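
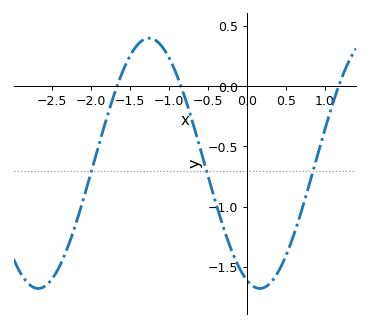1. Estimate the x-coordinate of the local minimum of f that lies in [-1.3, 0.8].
0.2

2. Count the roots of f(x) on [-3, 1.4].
3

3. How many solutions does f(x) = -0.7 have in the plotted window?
3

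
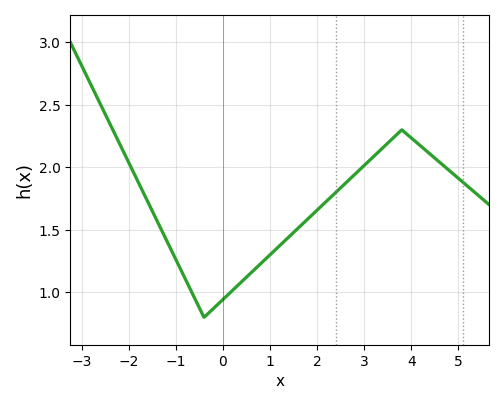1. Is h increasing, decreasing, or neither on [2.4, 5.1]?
neither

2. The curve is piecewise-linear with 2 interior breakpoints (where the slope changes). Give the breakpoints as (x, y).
(-0.4, 0.8); (3.8, 2.3)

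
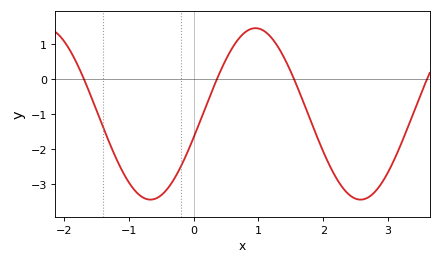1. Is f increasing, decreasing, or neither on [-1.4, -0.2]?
neither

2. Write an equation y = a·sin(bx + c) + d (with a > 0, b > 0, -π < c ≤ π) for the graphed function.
y = 2.44sin(1.9x - 0.28) - 1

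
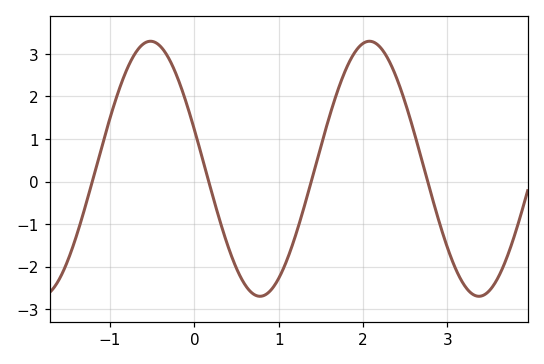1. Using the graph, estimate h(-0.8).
2.6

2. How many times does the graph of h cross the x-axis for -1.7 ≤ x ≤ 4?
4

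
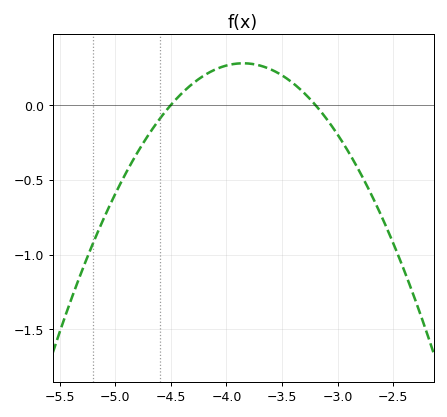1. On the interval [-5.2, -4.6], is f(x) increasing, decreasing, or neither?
increasing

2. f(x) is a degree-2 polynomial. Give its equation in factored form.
y = -0.66(x + 4.5)(x + 3.2)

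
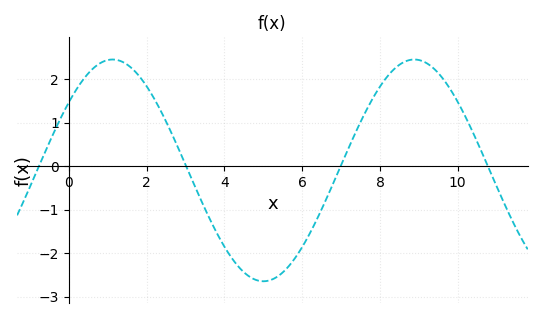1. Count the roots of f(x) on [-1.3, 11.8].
4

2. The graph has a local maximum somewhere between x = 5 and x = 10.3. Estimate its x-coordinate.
8.8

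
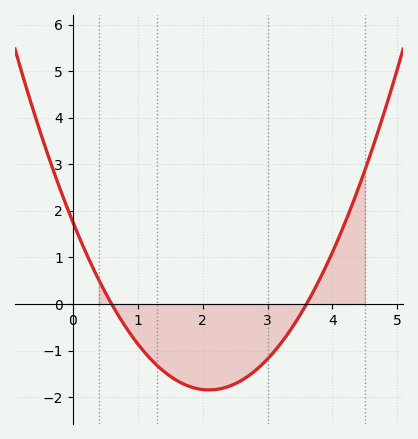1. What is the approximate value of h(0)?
1.77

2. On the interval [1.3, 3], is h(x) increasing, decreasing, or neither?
neither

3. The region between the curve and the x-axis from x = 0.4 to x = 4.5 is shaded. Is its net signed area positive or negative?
negative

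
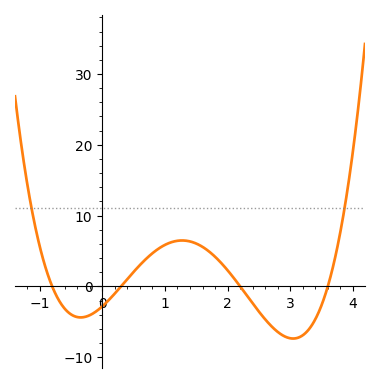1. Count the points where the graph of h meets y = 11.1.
2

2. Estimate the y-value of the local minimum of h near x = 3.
-7.38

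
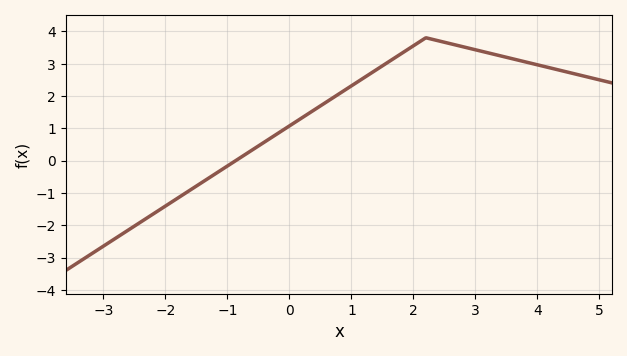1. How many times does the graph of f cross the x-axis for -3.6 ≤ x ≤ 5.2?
1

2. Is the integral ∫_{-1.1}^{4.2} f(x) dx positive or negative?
positive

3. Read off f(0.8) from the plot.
2.06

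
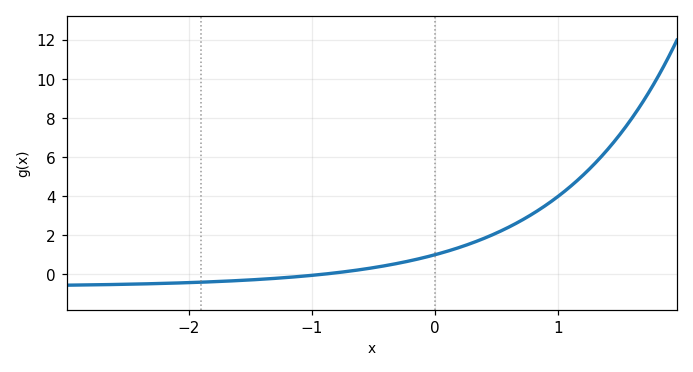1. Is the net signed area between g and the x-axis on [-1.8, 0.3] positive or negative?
positive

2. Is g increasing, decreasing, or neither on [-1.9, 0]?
increasing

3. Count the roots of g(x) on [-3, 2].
1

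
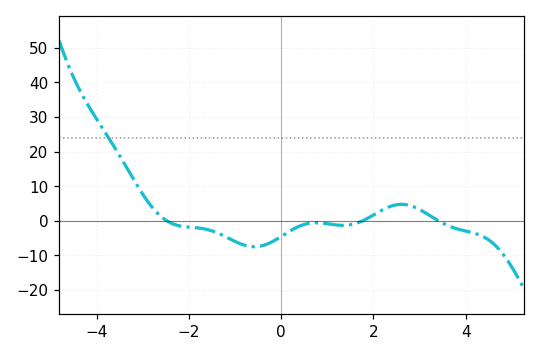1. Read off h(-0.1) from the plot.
-5.35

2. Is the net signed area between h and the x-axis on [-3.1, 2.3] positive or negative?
negative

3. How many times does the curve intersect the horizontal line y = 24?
1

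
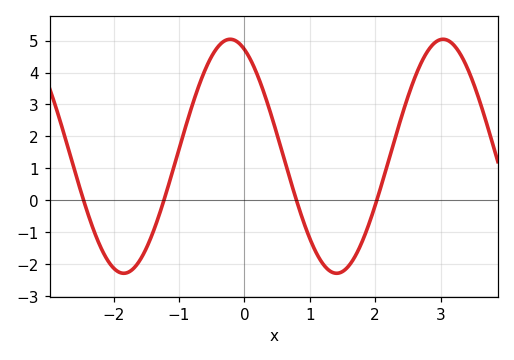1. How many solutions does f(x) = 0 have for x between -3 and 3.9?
4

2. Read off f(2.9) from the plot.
4.9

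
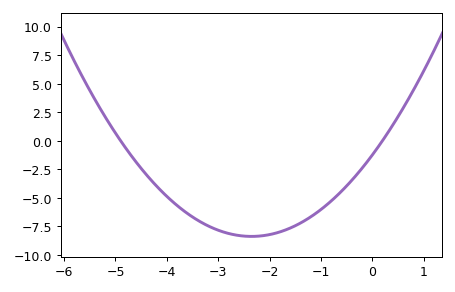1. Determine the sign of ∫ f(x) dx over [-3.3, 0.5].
negative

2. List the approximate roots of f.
-4.9, 0.2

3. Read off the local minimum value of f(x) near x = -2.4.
-8.5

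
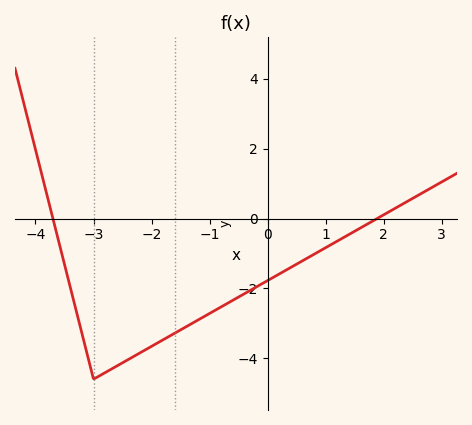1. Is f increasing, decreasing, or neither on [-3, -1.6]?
increasing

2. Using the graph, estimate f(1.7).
-0.2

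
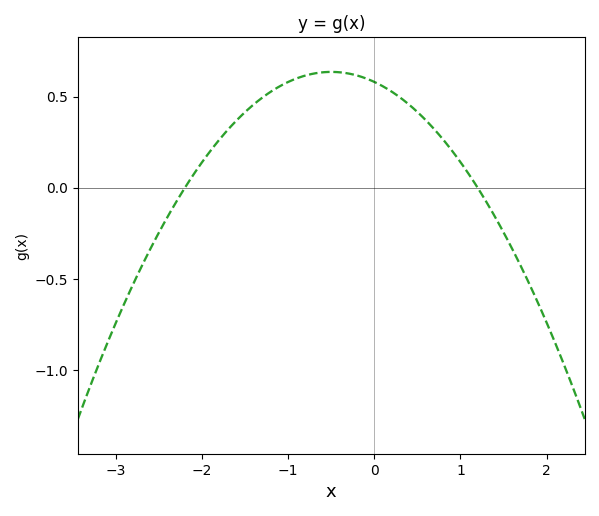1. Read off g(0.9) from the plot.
0.205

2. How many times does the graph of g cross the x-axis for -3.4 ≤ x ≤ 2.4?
2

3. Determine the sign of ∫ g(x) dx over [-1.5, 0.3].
positive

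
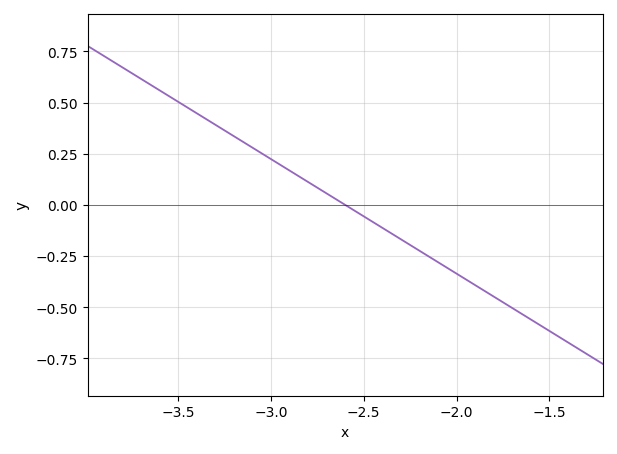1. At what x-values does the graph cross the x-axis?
-2.6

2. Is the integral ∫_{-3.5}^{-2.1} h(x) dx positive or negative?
positive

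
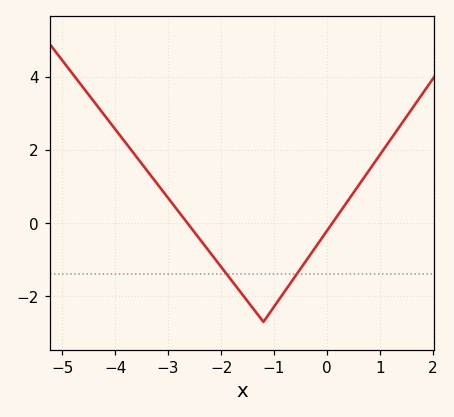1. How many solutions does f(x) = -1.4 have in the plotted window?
2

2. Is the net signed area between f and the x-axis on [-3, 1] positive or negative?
negative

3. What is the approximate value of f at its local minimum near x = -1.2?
-2.6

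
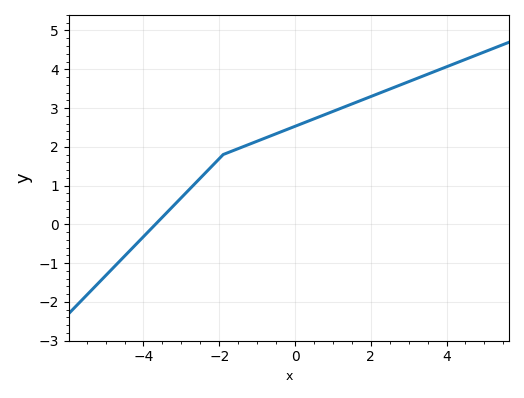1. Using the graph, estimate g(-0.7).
2.3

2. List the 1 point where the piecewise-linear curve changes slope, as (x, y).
(-1.9, 1.8)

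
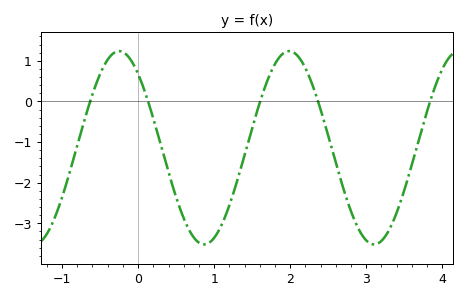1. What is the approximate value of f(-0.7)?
-0.4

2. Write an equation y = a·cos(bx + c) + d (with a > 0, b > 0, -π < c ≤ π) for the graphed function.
y = 2.38cos(2.8x + 0.7) - 1.14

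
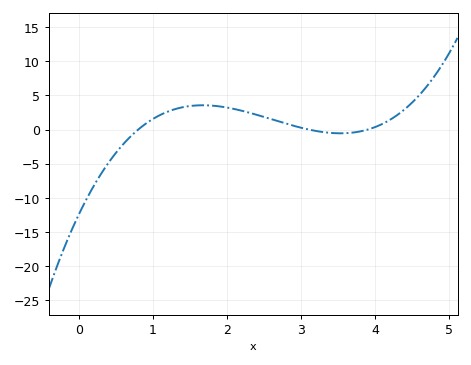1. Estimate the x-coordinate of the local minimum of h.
3.53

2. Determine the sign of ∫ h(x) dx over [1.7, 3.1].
positive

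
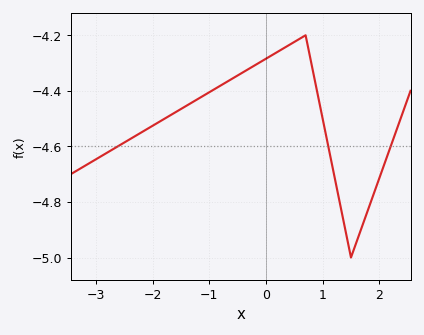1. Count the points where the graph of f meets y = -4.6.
3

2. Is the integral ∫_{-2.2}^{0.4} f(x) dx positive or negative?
negative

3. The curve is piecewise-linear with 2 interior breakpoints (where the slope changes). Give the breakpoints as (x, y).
(0.7, -4.2); (1.5, -5)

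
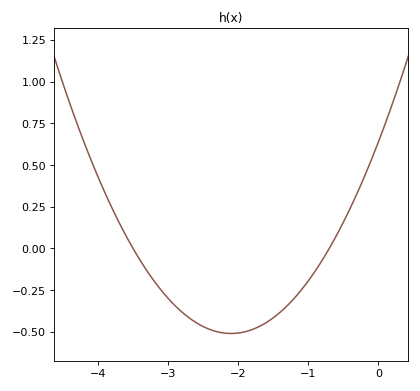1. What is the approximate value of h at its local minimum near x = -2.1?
-0.51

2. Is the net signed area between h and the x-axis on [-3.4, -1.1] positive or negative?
negative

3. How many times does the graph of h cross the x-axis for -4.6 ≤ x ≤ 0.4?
2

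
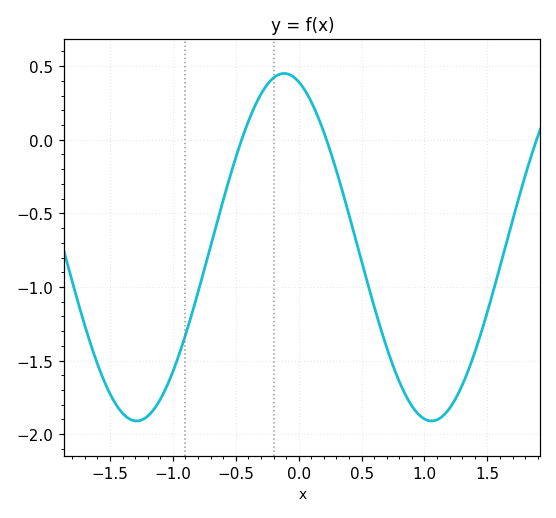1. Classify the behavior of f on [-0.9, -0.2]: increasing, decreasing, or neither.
increasing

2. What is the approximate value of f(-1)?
-1.6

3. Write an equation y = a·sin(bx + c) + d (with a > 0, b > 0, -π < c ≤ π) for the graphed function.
y = 1.18sin(2.7x + 1.9) - 0.73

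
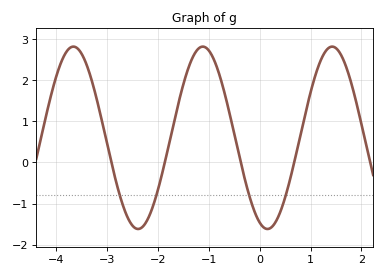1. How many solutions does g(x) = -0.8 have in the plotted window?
4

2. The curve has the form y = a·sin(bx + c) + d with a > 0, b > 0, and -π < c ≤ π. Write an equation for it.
y = 2.22sin(2.47x - 1.95) + 0.6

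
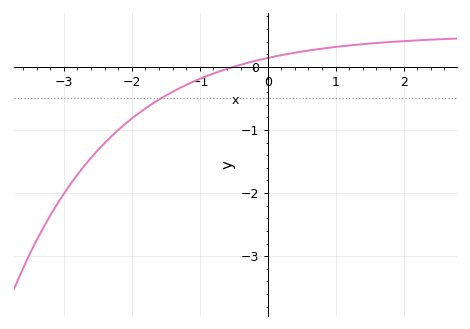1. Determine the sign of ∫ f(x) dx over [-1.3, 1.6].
positive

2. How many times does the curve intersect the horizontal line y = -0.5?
1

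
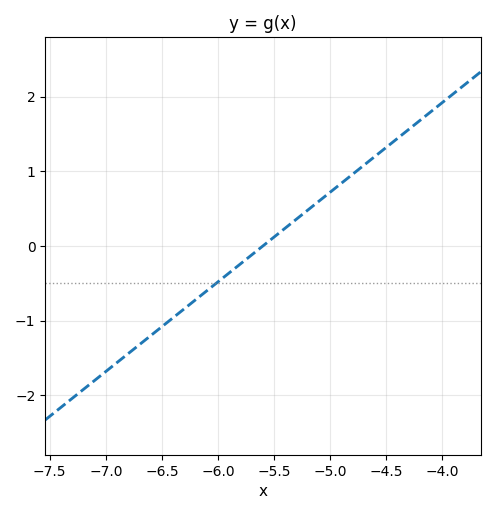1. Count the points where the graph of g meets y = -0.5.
1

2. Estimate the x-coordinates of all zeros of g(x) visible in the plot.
-5.6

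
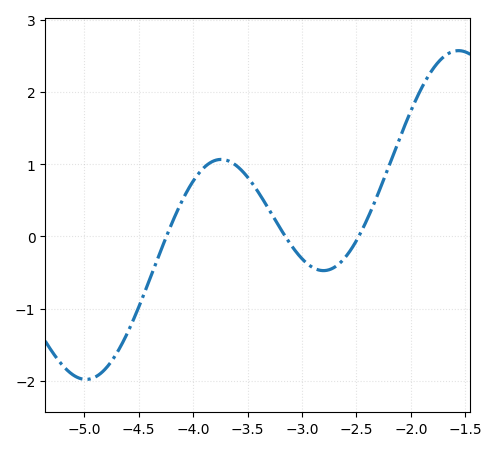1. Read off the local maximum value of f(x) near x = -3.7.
1.1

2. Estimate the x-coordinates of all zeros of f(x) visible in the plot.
-4.2, -3.2, -2.5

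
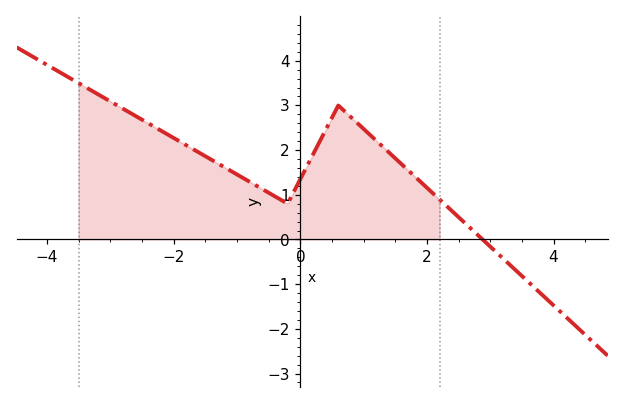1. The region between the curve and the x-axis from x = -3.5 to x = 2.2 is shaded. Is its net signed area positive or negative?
positive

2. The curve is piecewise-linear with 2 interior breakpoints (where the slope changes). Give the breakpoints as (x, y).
(-0.2, 0.8); (0.6, 3)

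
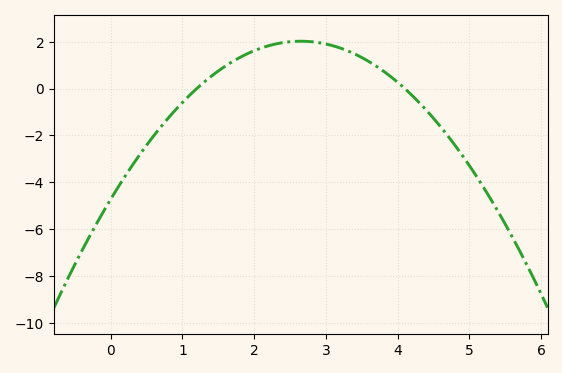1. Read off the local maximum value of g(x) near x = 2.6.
2.02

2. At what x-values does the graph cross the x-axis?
1.2, 4.1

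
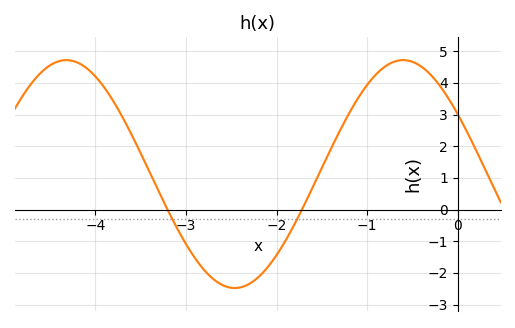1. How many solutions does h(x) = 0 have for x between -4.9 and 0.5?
2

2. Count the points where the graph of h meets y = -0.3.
2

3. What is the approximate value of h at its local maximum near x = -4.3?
4.72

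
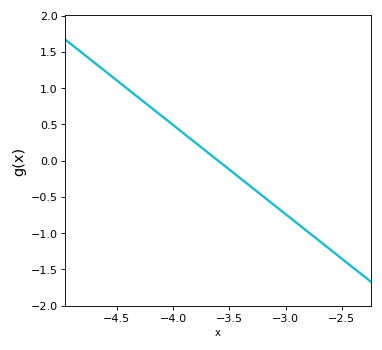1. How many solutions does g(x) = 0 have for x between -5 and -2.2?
1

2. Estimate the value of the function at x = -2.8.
-0.984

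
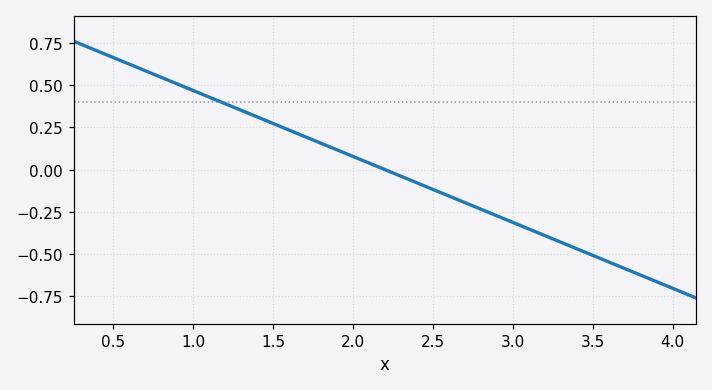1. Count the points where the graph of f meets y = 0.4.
1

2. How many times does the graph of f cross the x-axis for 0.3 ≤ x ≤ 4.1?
1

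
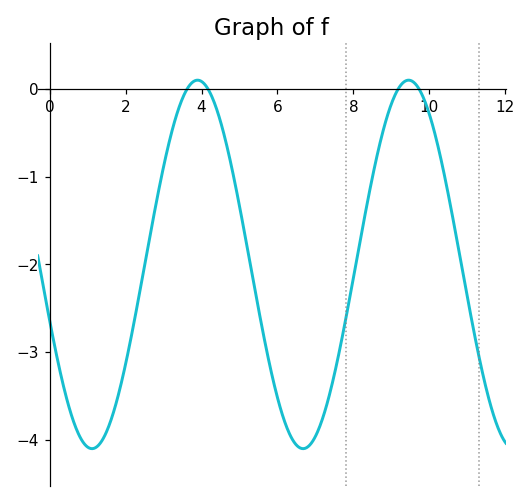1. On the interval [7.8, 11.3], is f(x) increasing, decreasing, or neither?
neither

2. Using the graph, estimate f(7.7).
-2.84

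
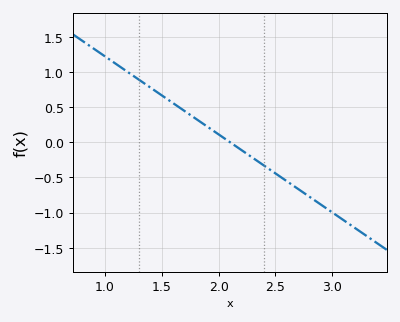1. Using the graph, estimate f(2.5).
-0.45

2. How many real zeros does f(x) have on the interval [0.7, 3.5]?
1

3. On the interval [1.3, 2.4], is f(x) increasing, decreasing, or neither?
decreasing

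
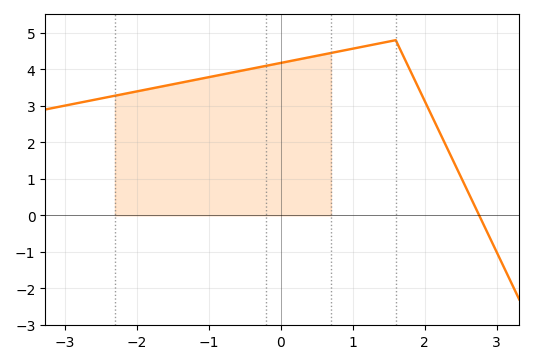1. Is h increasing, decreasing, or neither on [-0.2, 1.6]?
increasing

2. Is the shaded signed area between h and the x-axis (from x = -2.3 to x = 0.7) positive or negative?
positive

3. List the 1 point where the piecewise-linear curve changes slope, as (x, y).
(1.6, 4.8)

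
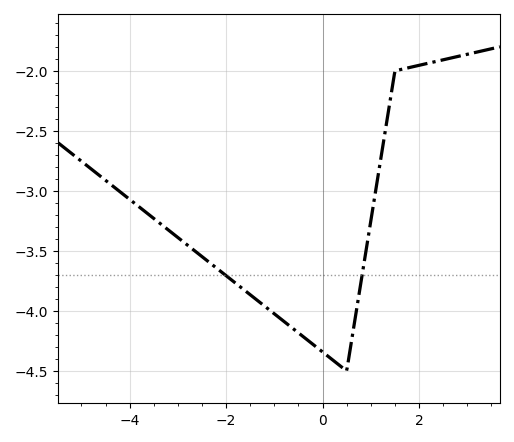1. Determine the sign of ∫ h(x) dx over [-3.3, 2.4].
negative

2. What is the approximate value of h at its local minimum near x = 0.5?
-4.5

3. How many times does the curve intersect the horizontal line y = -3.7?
2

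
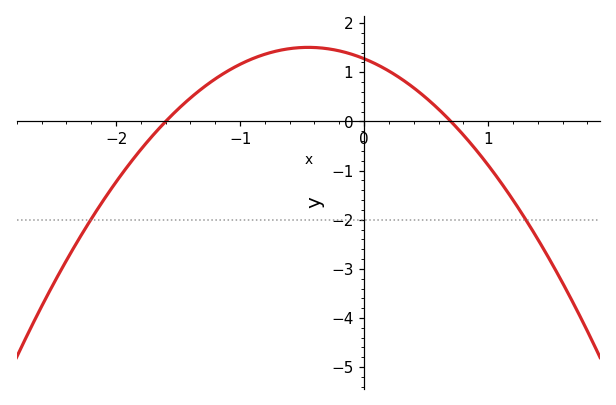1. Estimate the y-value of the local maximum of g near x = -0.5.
1.51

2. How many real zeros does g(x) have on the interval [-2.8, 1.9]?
2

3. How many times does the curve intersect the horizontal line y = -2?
2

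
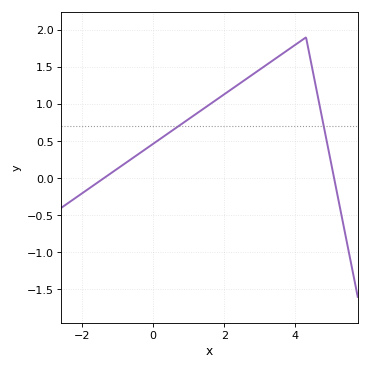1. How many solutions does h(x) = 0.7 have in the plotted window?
2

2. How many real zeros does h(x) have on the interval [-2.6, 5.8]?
2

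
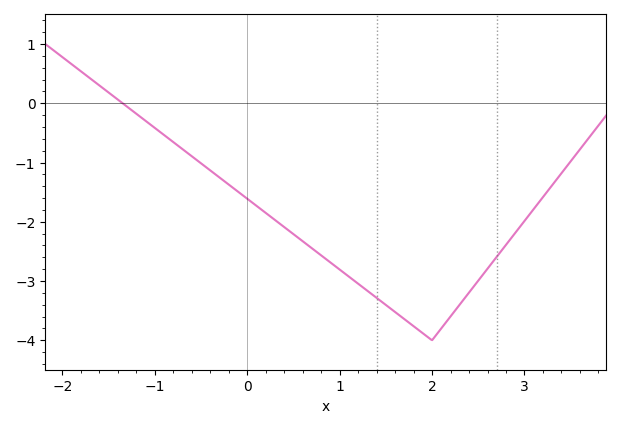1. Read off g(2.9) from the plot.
-2.19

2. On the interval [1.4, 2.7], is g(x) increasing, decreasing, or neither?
neither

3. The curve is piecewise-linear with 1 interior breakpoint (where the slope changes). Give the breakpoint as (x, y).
(2, -4)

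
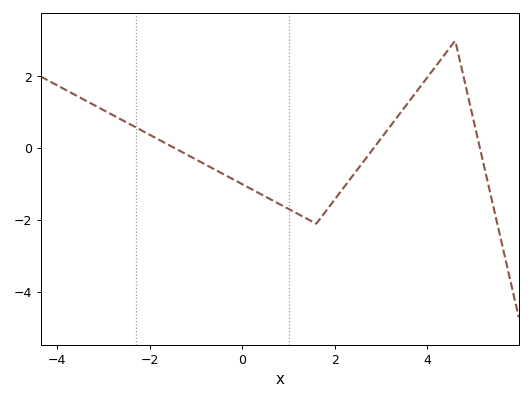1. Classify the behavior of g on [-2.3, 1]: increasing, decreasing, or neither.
decreasing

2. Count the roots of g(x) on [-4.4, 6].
3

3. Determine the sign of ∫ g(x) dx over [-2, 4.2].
negative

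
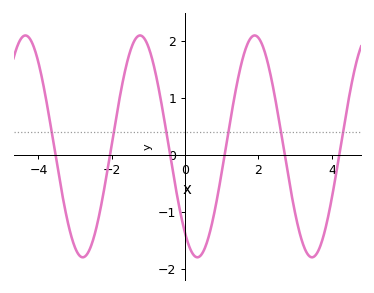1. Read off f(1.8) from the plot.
2.1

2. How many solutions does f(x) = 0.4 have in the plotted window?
6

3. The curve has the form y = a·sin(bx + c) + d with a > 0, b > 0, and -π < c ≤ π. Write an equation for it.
y = 1.95sin(2x - 2.2) + 0.15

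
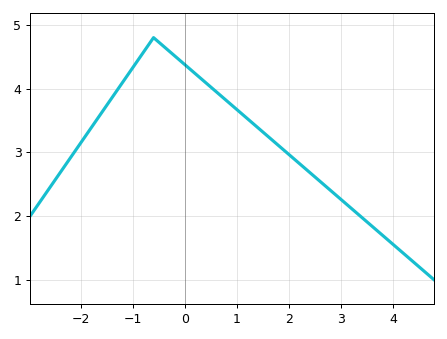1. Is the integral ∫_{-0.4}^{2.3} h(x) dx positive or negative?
positive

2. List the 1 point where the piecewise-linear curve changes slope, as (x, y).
(-0.6, 4.8)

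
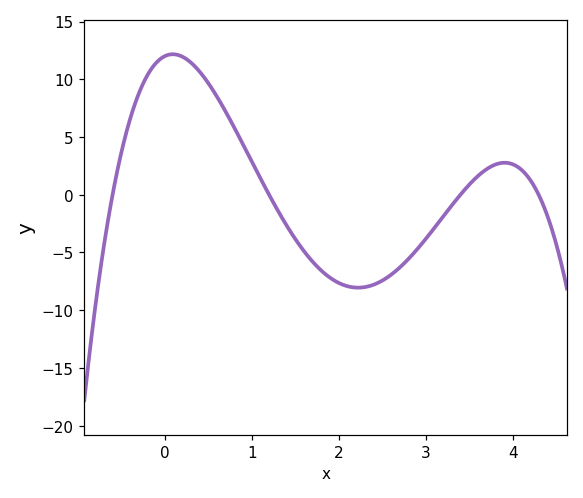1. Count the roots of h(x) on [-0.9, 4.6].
4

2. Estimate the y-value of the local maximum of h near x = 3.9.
3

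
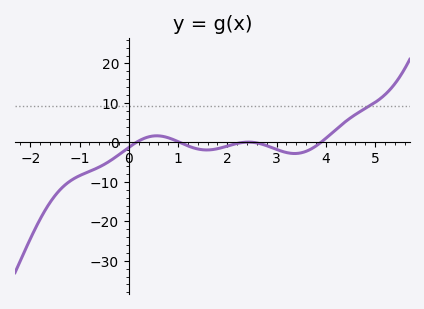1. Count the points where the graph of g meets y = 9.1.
1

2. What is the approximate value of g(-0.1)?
-2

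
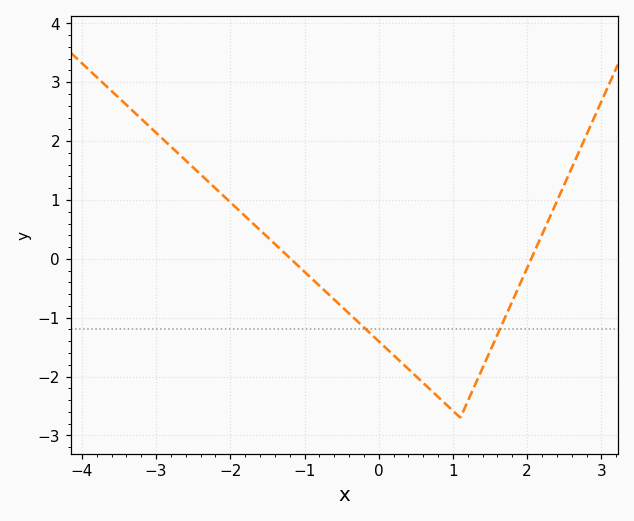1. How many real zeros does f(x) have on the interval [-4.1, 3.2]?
2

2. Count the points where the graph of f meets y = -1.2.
2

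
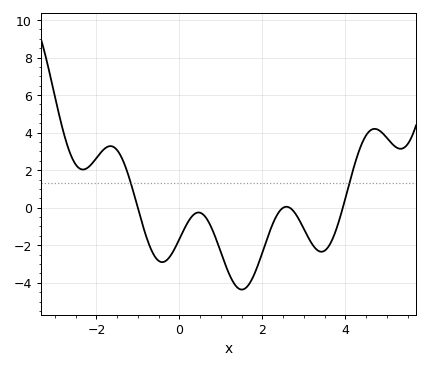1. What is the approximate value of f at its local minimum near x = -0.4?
-3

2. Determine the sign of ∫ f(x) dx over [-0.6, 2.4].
negative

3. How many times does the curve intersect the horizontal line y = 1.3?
2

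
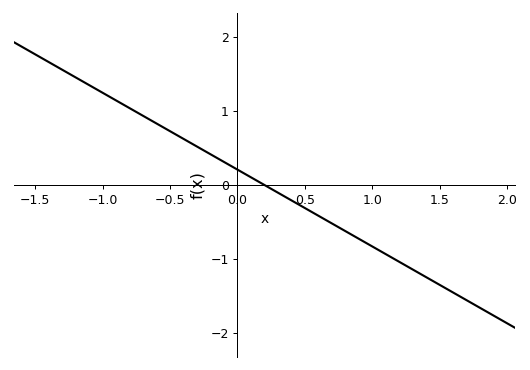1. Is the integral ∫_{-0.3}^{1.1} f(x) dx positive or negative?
negative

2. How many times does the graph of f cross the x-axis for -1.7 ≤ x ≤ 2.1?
1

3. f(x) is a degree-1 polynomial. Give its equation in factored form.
y = -1.04(x - 0.2)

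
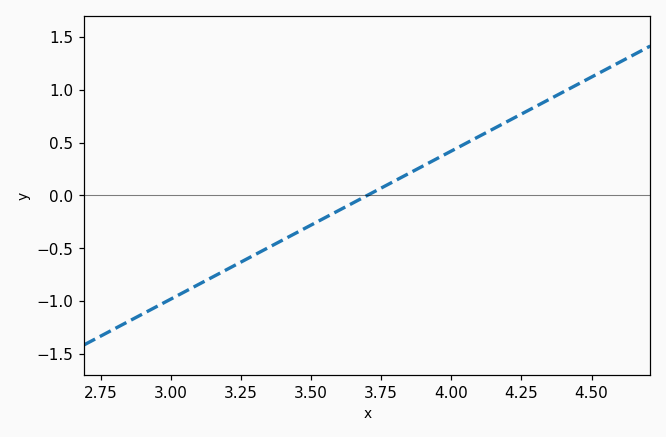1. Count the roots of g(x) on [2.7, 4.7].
1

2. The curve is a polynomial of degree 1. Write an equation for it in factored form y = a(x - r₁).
y = 1.4(x - 3.7)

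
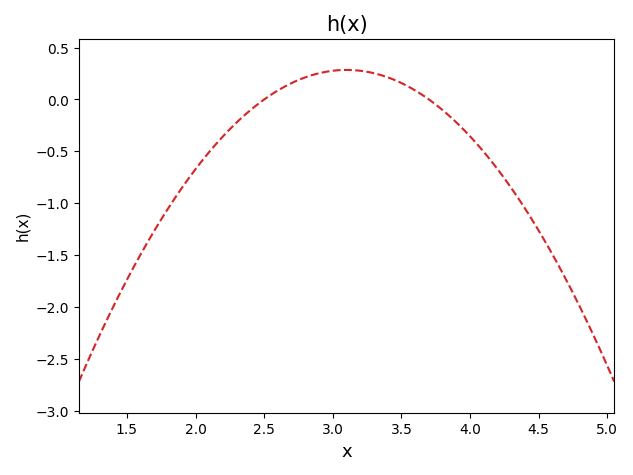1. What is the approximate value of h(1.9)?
-0.85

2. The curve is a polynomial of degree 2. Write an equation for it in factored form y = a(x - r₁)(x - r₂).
y = -0.79(x - 2.5)(x - 3.7)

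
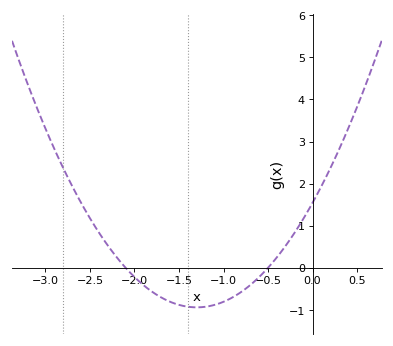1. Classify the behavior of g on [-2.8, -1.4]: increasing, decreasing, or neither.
decreasing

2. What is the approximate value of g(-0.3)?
0.5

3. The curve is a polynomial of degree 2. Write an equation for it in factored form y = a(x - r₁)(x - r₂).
y = 1.47(x + 2.1)(x + 0.5)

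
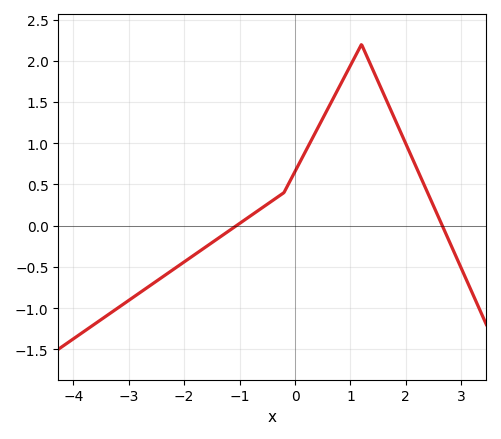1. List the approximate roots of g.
-1.06, 2.66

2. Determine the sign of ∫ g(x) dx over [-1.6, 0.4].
positive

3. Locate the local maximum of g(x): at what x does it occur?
1.2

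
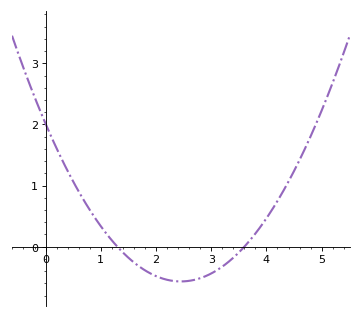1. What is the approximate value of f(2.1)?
-0.516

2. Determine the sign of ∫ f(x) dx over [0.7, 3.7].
negative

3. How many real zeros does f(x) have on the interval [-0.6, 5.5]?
2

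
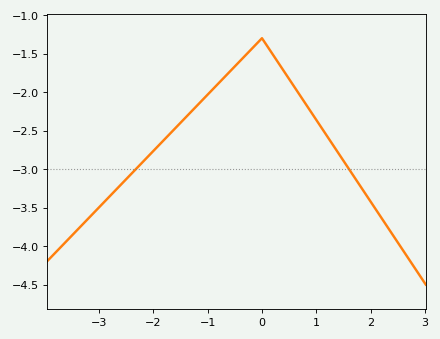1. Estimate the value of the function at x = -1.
-2.05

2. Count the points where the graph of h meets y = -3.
2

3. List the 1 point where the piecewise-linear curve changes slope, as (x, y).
(0, -1.3)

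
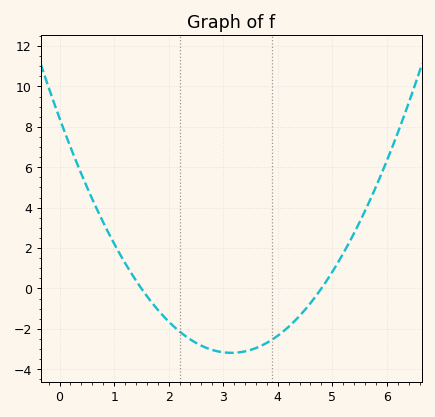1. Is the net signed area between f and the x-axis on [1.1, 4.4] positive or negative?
negative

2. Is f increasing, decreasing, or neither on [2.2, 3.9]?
neither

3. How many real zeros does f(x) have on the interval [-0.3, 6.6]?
2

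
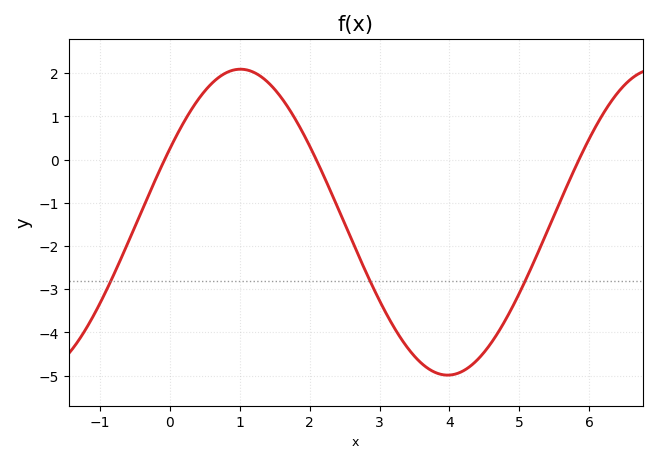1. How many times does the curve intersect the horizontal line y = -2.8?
3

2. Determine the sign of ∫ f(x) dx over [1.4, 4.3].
negative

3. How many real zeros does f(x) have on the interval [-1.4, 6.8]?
3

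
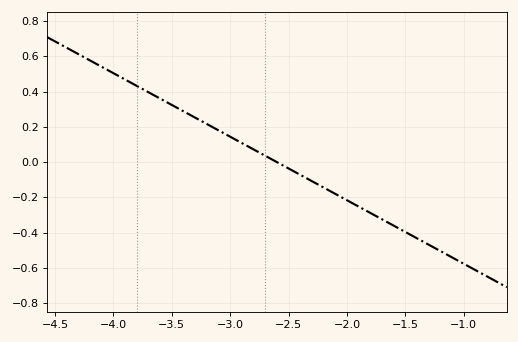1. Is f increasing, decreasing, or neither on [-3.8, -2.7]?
decreasing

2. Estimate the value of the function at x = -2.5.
-0.04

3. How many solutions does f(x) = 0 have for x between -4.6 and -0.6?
1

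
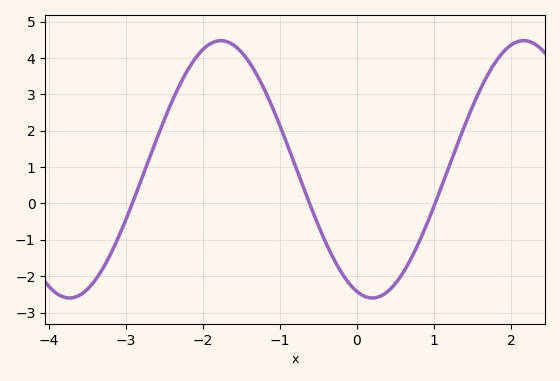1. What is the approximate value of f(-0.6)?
-0.1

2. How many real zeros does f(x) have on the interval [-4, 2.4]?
3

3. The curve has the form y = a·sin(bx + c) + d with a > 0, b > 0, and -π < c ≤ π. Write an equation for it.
y = 3.54sin(1.6x - 1.9) + 0.94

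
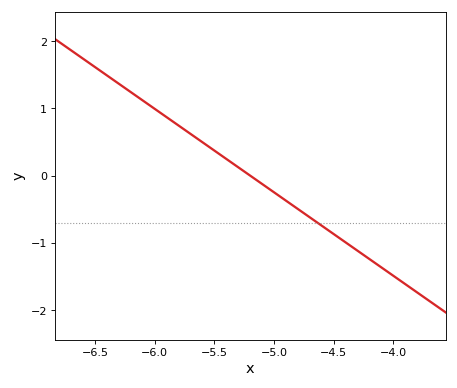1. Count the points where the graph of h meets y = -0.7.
1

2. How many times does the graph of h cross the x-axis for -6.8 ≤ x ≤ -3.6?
1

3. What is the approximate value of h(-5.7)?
0.6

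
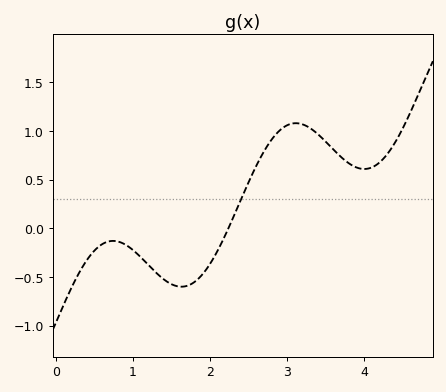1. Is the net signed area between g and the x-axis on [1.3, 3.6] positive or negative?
positive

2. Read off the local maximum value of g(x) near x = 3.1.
1.1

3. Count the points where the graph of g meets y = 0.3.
1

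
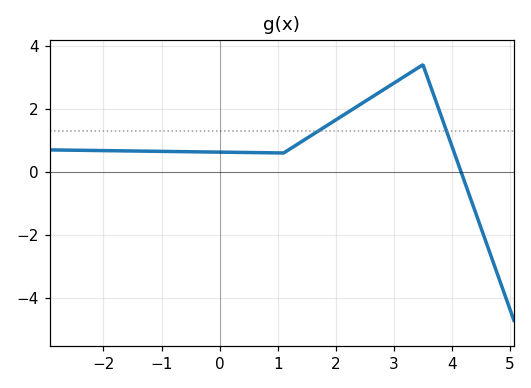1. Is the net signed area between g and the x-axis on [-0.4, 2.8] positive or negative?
positive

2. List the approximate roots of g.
4.2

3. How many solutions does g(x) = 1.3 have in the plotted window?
2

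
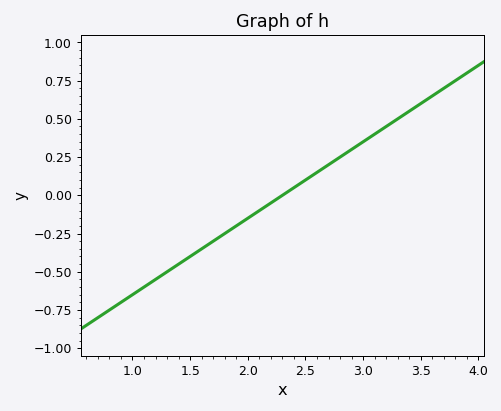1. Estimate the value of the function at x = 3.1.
0.4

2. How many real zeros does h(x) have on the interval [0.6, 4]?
1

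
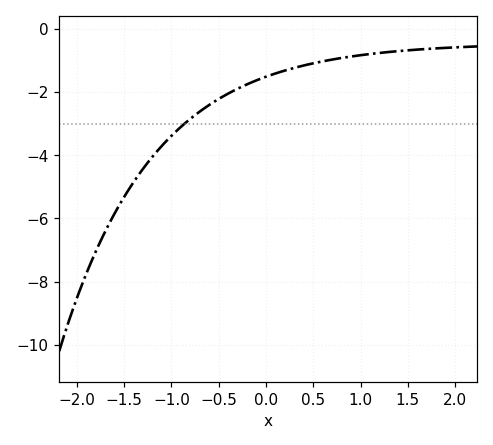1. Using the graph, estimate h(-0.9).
-3.2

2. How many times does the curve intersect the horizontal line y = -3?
1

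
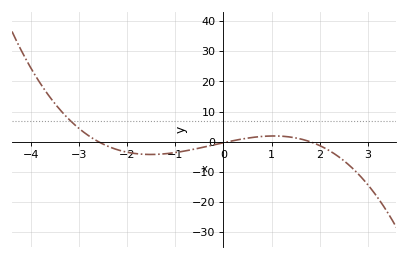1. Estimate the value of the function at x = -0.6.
-2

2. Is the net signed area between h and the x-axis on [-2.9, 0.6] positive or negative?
negative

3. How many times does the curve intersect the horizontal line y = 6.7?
1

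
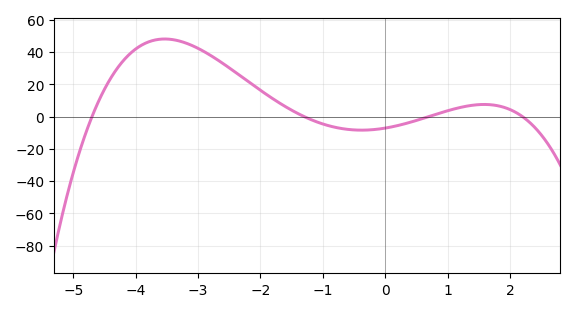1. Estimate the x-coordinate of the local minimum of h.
-0.377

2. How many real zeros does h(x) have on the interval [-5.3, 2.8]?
4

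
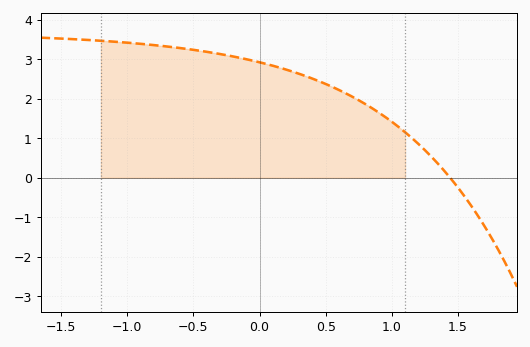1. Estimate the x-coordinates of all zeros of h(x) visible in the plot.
1.44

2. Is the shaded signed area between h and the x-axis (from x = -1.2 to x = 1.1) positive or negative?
positive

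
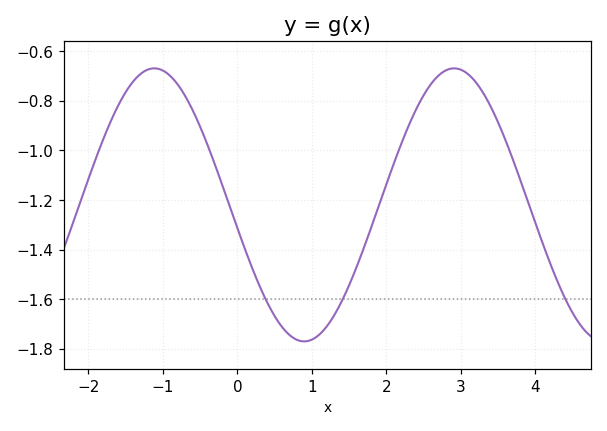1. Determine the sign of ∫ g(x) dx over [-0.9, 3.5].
negative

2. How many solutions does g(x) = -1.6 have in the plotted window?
3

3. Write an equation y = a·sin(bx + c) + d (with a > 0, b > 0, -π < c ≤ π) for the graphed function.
y = 0.55sin(1.6x - 3) - 1.22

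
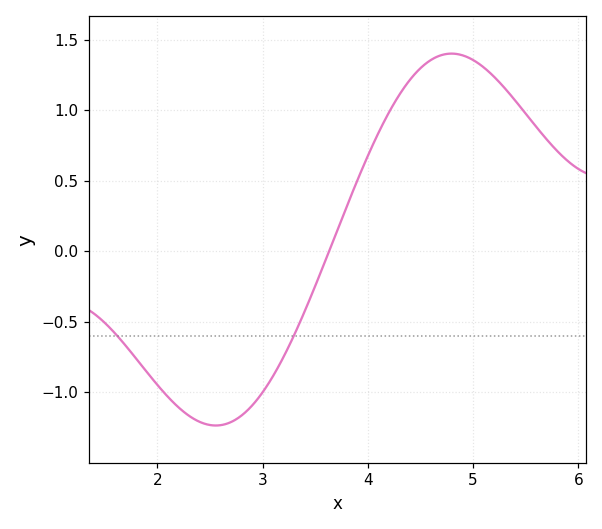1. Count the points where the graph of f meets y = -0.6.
2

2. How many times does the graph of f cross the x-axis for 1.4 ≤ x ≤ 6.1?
1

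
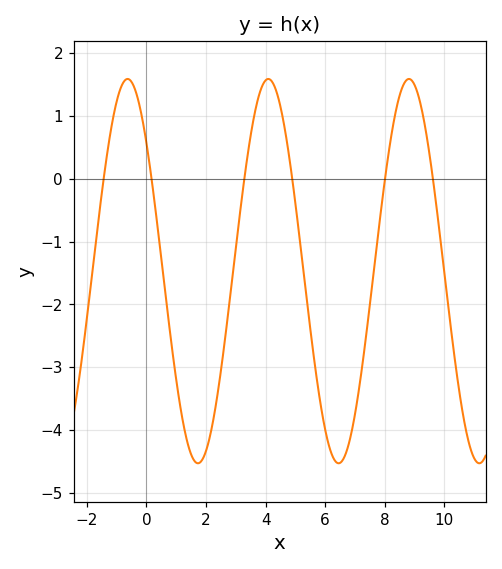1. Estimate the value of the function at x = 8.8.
1.6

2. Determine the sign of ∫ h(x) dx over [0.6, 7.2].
negative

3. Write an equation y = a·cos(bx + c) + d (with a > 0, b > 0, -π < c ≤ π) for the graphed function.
y = 3.06cos(1.3x + 0.84) - 1.47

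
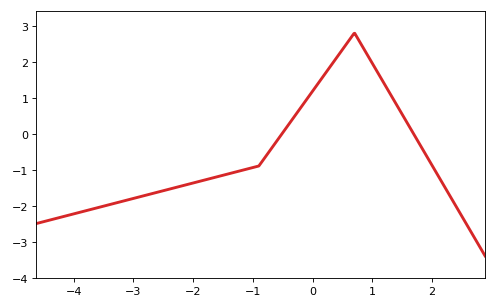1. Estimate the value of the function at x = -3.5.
-2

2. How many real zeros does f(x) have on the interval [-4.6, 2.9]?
2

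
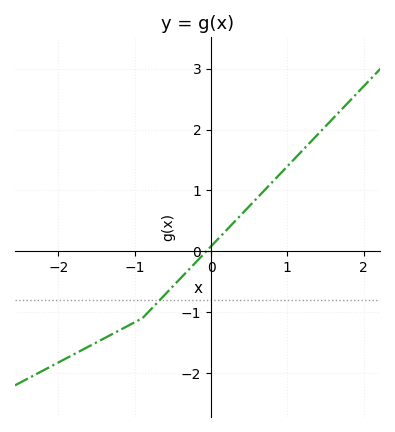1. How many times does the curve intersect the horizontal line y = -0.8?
1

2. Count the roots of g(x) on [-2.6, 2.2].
1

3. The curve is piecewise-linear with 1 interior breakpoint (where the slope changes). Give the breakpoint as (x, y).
(-0.9, -1.1)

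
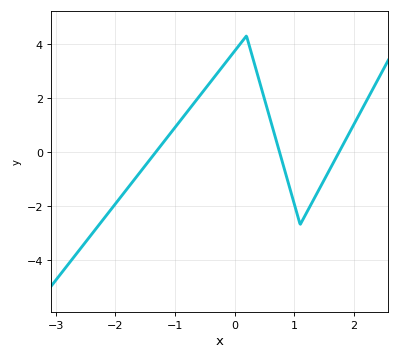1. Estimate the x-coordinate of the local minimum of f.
1.1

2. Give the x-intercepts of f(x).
-1.3, 0.8, 1.8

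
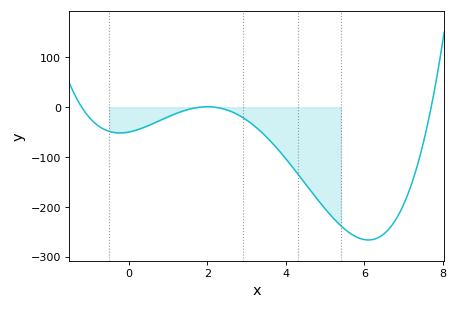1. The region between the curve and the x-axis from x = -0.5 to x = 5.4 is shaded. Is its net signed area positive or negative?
negative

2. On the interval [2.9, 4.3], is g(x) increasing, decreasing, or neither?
decreasing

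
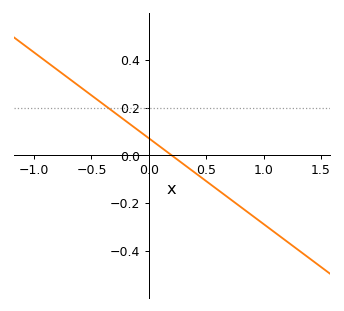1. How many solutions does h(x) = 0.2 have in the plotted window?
1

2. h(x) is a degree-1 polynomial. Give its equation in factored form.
y = -0.36(x - 0.2)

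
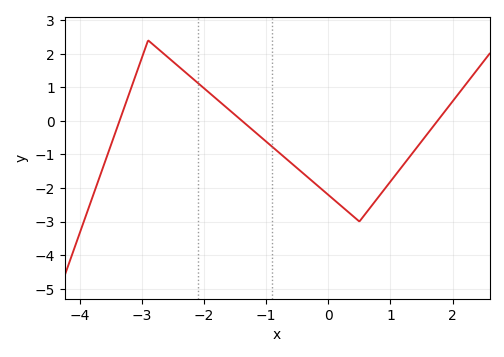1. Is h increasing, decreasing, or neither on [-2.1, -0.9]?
decreasing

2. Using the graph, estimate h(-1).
-0.6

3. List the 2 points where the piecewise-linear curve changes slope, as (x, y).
(-2.9, 2.4); (0.5, -3)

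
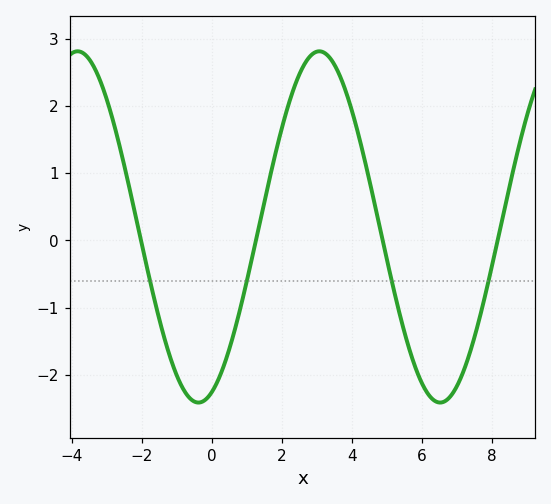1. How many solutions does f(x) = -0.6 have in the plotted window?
4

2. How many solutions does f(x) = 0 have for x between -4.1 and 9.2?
4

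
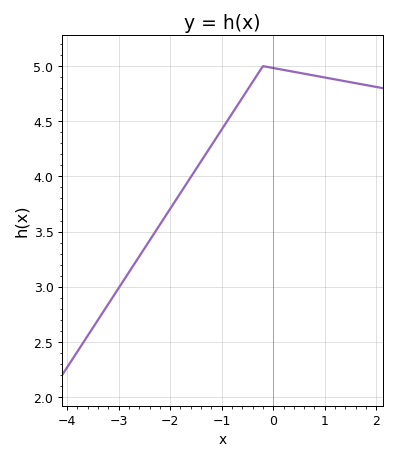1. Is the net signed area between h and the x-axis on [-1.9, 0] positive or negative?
positive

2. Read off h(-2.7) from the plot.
3.2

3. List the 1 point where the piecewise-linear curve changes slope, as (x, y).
(-0.2, 5)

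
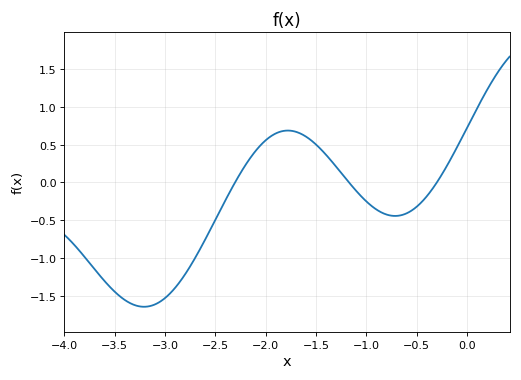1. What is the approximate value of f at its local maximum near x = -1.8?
0.7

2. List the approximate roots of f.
-2.3, -1.2, -0.3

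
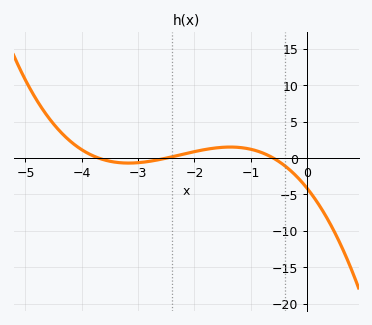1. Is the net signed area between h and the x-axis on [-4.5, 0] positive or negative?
positive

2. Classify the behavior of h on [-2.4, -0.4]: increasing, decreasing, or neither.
neither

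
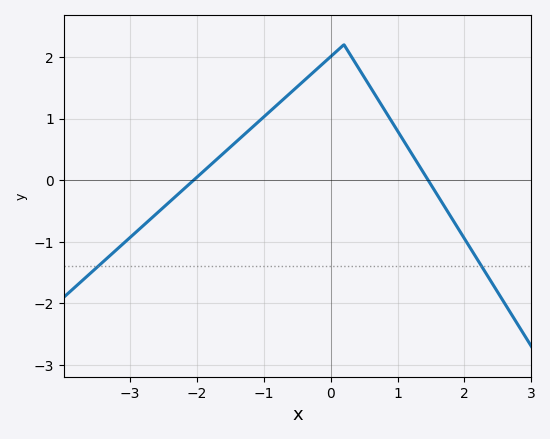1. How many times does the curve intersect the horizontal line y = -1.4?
2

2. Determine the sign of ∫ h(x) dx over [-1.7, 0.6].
positive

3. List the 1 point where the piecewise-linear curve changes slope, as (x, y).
(0.2, 2.2)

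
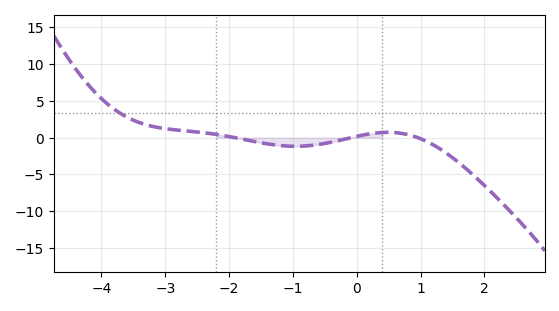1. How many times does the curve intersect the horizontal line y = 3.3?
1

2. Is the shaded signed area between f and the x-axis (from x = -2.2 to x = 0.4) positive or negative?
negative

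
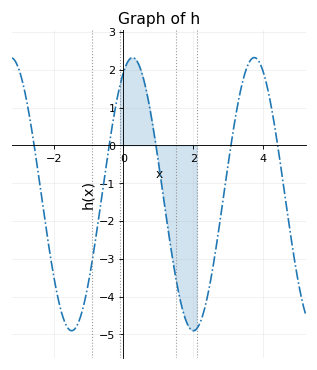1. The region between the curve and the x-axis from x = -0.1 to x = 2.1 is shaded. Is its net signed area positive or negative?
negative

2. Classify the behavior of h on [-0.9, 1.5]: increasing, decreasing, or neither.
neither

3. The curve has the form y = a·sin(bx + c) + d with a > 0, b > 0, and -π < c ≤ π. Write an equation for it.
y = 3.61sin(1.8x + 1.1) - 1.29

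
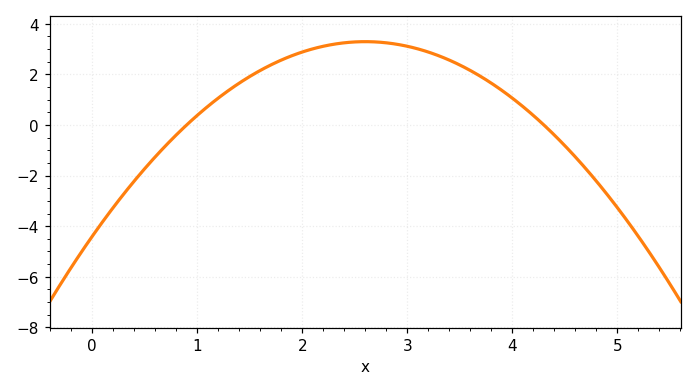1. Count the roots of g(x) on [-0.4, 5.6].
2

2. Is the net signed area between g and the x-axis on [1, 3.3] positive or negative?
positive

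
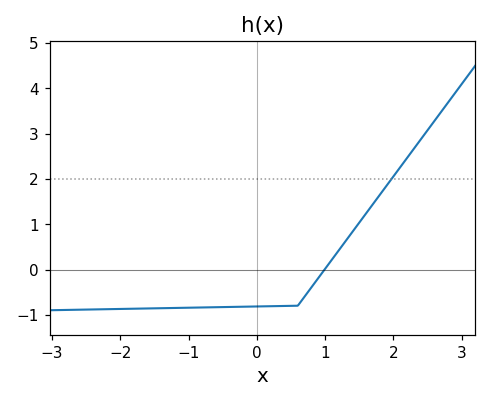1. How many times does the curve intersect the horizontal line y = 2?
1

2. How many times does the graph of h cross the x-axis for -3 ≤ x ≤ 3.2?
1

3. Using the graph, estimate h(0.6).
-0.8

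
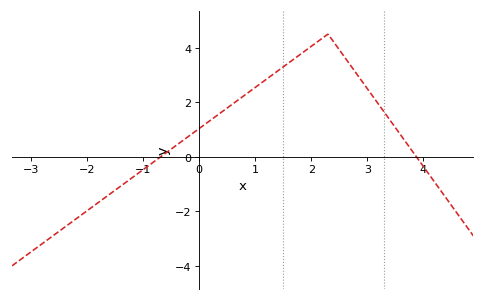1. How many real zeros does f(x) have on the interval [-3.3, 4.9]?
2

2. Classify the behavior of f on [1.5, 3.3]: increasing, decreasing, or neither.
neither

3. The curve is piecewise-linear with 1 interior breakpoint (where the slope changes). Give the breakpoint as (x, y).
(2.3, 4.5)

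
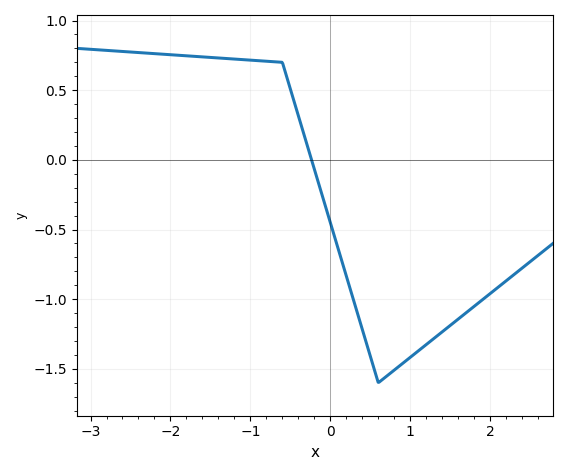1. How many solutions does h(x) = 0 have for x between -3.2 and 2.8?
1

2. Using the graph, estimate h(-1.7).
0.743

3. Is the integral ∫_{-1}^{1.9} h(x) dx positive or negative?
negative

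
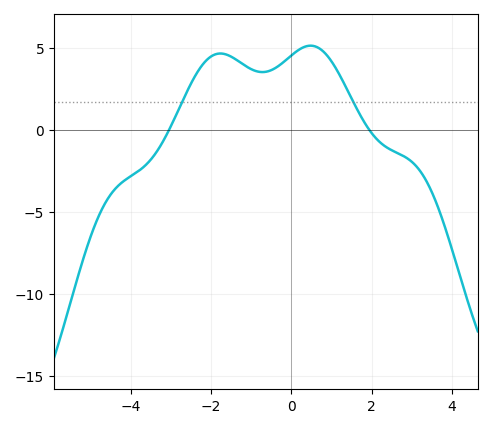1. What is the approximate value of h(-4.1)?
-3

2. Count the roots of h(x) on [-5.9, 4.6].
2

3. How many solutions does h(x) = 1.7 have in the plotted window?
2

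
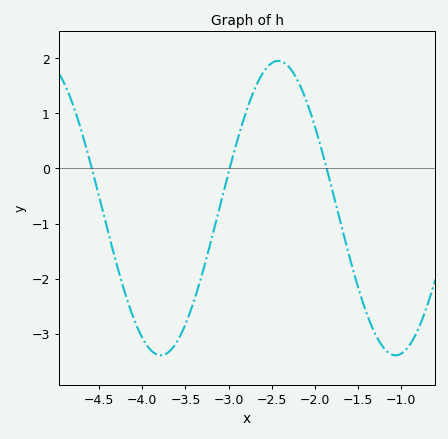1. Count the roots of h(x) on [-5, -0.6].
3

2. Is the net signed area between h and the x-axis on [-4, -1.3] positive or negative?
negative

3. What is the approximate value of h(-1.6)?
-1.6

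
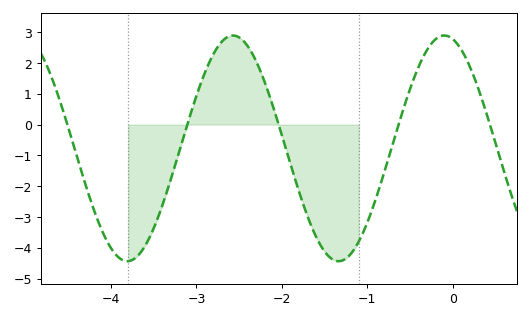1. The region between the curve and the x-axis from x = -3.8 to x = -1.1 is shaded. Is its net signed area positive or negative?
negative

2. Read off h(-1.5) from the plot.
-4.12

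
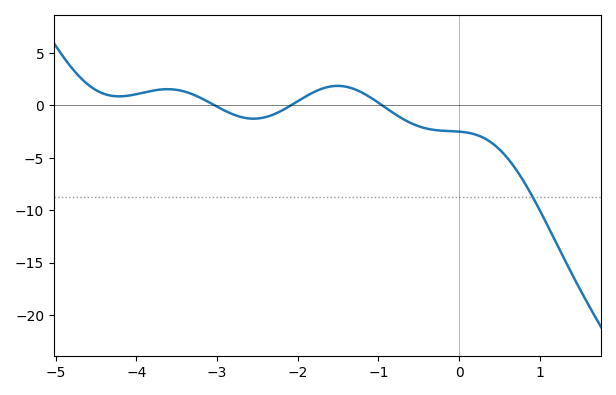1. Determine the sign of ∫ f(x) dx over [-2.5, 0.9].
negative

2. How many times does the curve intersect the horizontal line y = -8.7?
1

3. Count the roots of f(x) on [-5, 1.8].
3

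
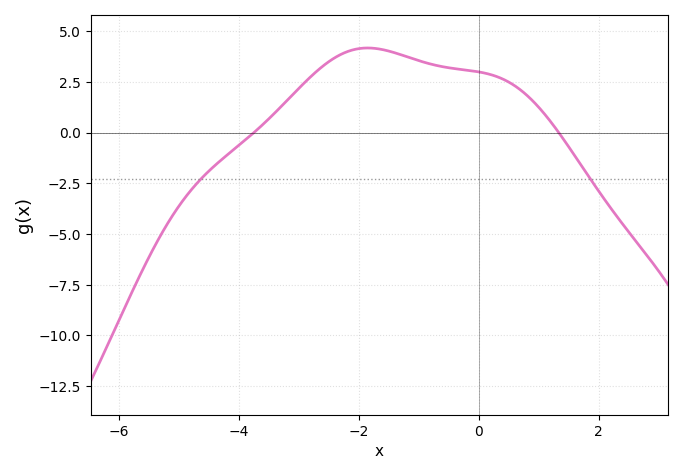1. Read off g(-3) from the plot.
2.18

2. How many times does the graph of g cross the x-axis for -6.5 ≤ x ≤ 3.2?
2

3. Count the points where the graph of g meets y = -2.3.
2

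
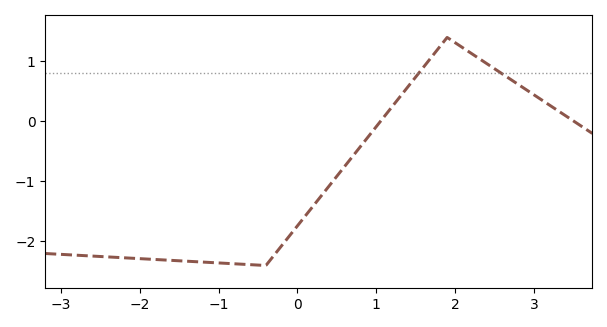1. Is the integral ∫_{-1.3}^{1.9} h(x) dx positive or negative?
negative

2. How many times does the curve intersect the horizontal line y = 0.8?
2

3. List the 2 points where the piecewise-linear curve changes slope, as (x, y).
(-0.4, -2.4); (1.9, 1.4)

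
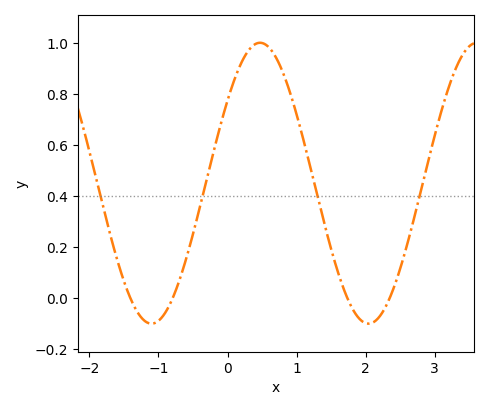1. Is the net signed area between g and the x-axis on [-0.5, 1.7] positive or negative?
positive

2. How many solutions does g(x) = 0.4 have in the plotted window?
4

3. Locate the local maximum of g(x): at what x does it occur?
0.5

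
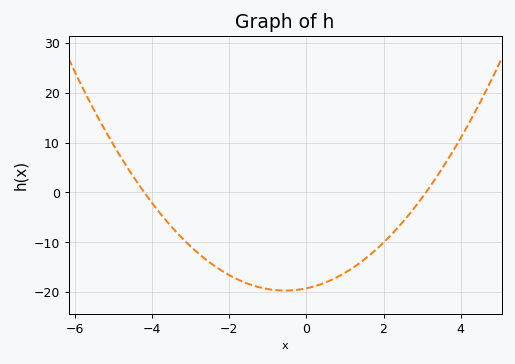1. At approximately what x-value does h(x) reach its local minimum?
-0.6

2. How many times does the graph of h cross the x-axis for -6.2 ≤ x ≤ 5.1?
2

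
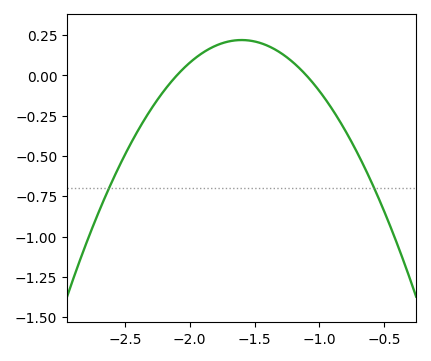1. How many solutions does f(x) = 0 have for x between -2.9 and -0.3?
2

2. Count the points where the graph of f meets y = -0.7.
2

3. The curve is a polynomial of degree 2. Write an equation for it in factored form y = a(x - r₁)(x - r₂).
y = -0.88(x + 2.1)(x + 1.1)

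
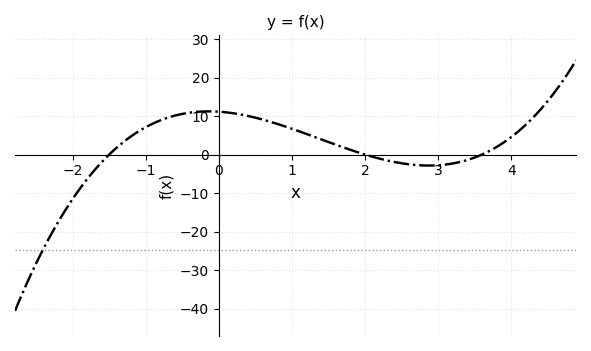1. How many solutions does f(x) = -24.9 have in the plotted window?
1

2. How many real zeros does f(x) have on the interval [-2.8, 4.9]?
3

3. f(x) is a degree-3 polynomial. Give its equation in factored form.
y = 1.03(x + 1.5)(x - 2)(x - 3.6)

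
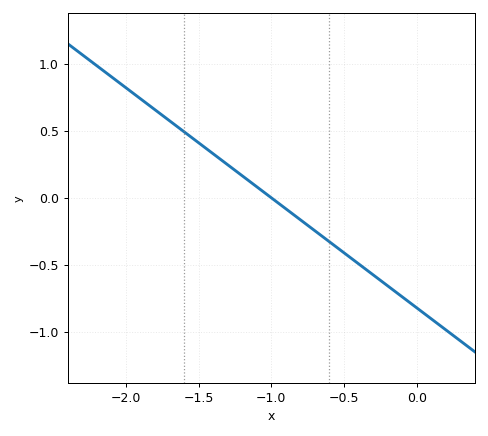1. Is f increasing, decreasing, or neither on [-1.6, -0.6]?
decreasing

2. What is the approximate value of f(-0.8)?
-0.15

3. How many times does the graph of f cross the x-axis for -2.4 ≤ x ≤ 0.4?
1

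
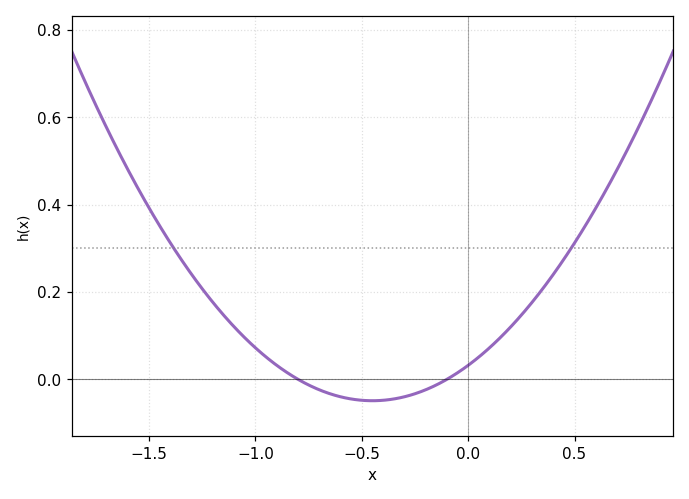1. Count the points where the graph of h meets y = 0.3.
2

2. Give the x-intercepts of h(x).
-0.8, -0.1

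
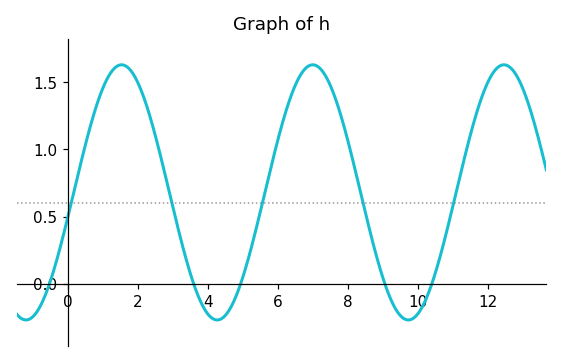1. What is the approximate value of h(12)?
1.5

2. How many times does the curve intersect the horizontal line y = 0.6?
5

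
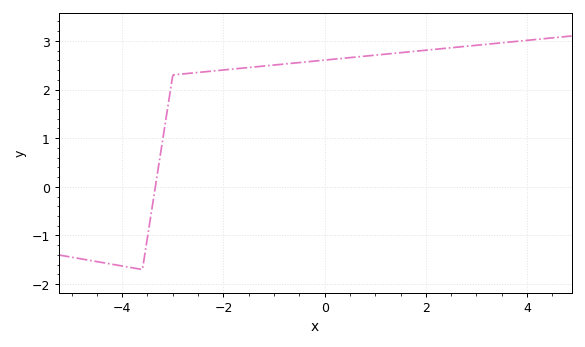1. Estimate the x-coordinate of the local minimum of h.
-3.6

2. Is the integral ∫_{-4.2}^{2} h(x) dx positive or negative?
positive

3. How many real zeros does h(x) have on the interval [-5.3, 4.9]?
1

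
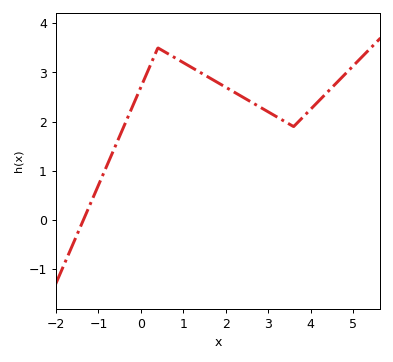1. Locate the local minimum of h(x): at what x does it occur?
3.6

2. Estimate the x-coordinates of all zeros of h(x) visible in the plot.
-1.36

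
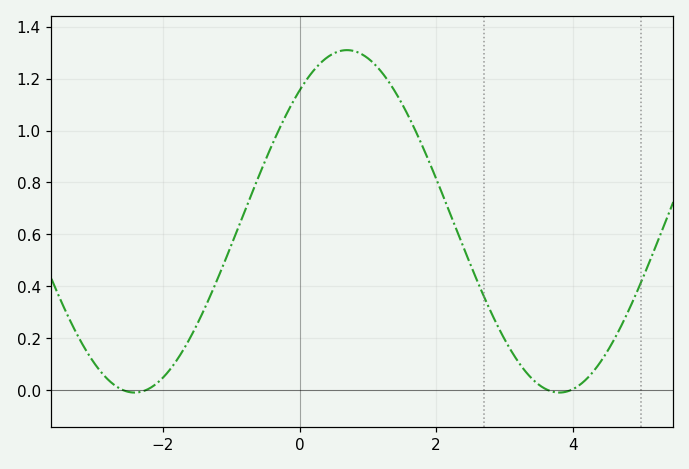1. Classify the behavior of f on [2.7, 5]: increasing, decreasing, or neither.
neither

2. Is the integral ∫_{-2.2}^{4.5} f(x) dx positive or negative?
positive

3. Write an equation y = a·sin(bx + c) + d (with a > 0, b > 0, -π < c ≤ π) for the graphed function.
y = 0.66sin(1x + 0.87) + 0.65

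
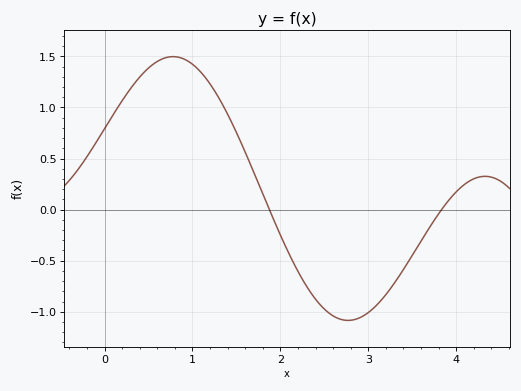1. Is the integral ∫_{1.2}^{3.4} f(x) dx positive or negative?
negative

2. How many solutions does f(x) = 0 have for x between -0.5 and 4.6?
2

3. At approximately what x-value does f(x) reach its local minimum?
2.77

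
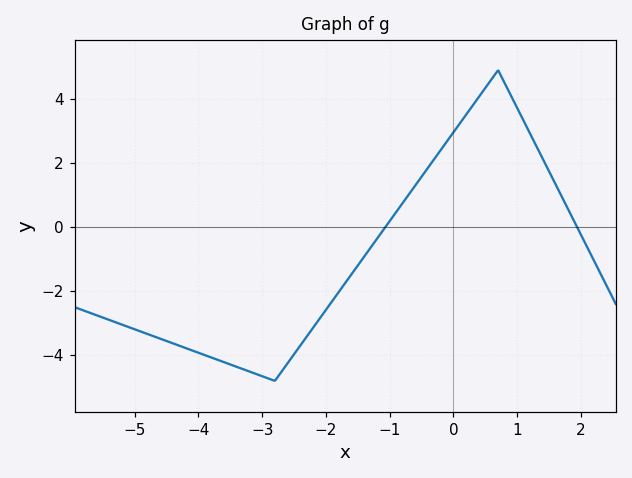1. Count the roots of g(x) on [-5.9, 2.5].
2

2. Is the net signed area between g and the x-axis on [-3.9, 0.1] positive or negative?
negative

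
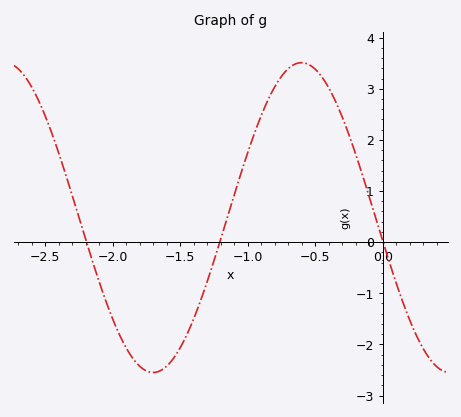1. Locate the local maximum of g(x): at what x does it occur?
-0.6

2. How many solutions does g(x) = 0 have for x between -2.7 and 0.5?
3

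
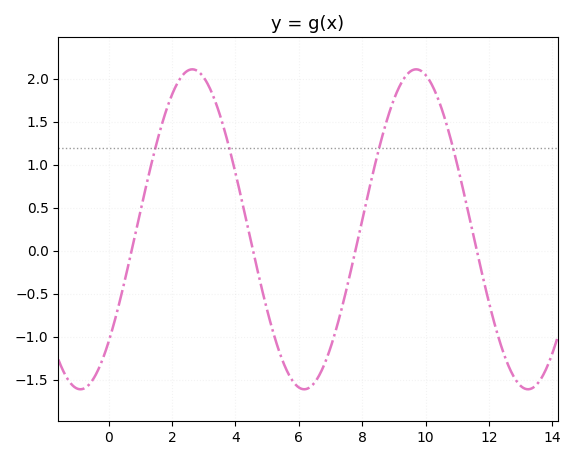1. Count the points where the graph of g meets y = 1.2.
4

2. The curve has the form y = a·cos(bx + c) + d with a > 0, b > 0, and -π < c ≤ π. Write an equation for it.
y = 1.86cos(0.89x - 2.35) + 0.25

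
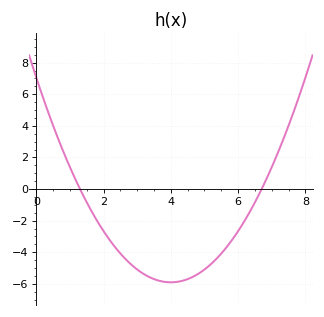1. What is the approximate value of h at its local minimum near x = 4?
-6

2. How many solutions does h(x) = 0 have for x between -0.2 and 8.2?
2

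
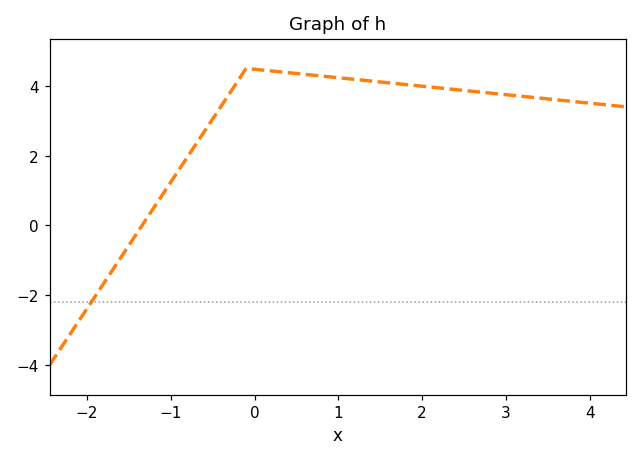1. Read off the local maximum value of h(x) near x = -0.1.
4.5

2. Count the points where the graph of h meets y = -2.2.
1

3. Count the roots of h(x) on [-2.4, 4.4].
1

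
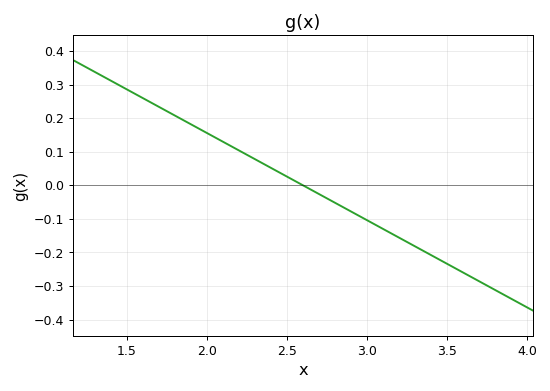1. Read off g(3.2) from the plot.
-0.16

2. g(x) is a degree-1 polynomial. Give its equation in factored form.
y = -0.26(x - 2.6)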